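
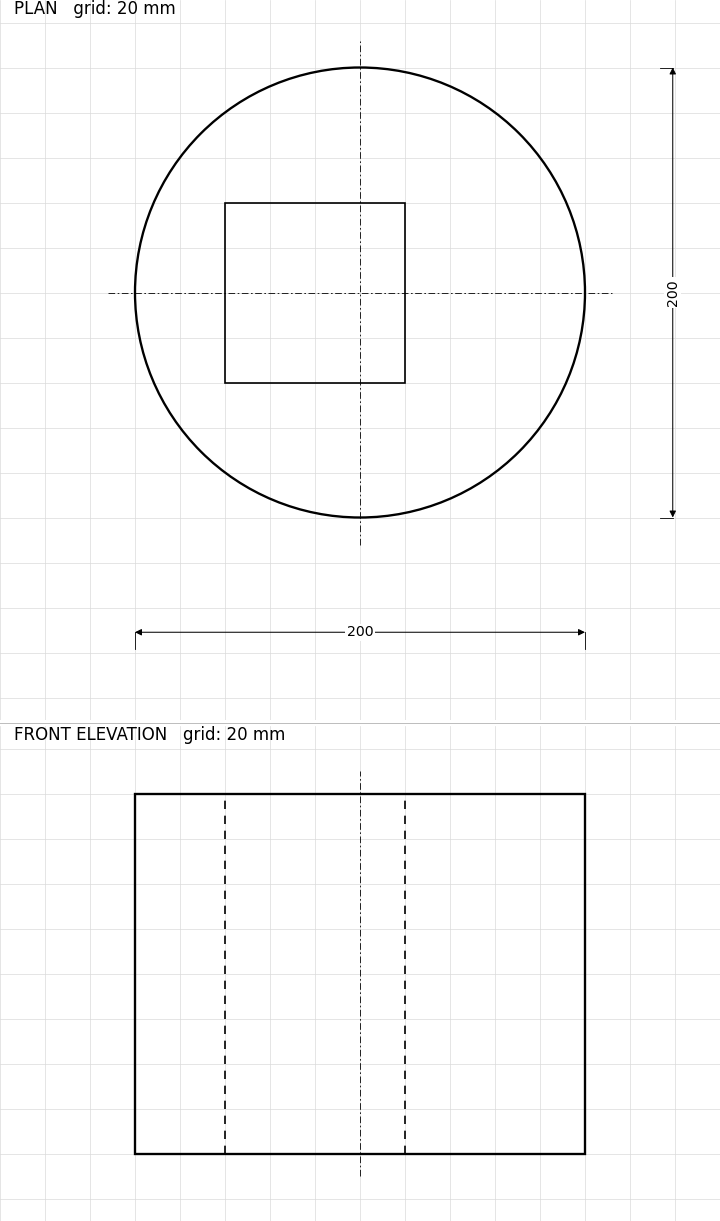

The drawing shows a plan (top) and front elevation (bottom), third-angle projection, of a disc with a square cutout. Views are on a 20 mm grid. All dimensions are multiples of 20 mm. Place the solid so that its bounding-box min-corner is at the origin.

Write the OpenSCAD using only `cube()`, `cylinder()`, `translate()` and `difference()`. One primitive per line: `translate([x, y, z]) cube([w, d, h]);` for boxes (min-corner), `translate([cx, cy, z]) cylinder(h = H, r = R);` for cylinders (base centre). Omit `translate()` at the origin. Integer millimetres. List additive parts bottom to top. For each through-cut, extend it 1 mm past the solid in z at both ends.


difference() {
  translate([100, 100, 0]) cylinder(h = 160, r = 100);
  translate([40, 60, -1]) cube([80, 80, 162]);
}


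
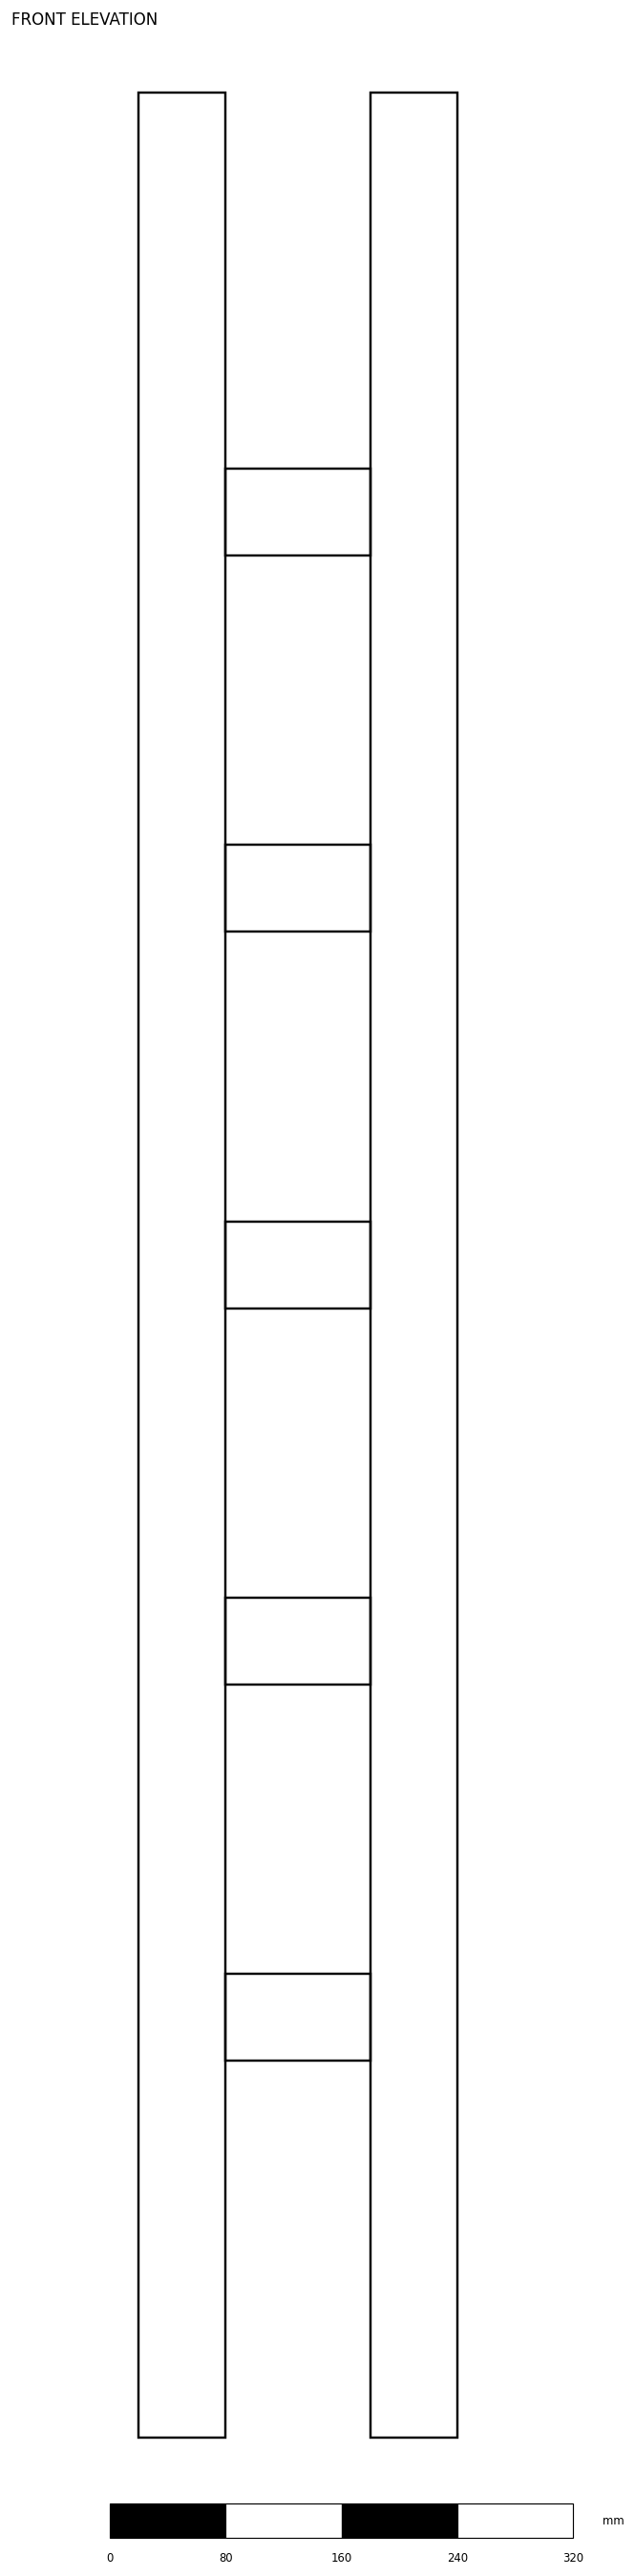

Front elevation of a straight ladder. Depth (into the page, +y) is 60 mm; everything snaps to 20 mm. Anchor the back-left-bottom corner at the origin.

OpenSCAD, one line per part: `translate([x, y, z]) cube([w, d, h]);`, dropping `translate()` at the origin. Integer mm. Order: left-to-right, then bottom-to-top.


cube([60, 60, 1620]);
translate([60, 0, 260]) cube([100, 60, 60]);
translate([60, 0, 520]) cube([100, 60, 60]);
translate([60, 0, 780]) cube([100, 60, 60]);
translate([60, 0, 1040]) cube([100, 60, 60]);
translate([60, 0, 1300]) cube([100, 60, 60]);
translate([160, 0, 0]) cube([60, 60, 1620]);


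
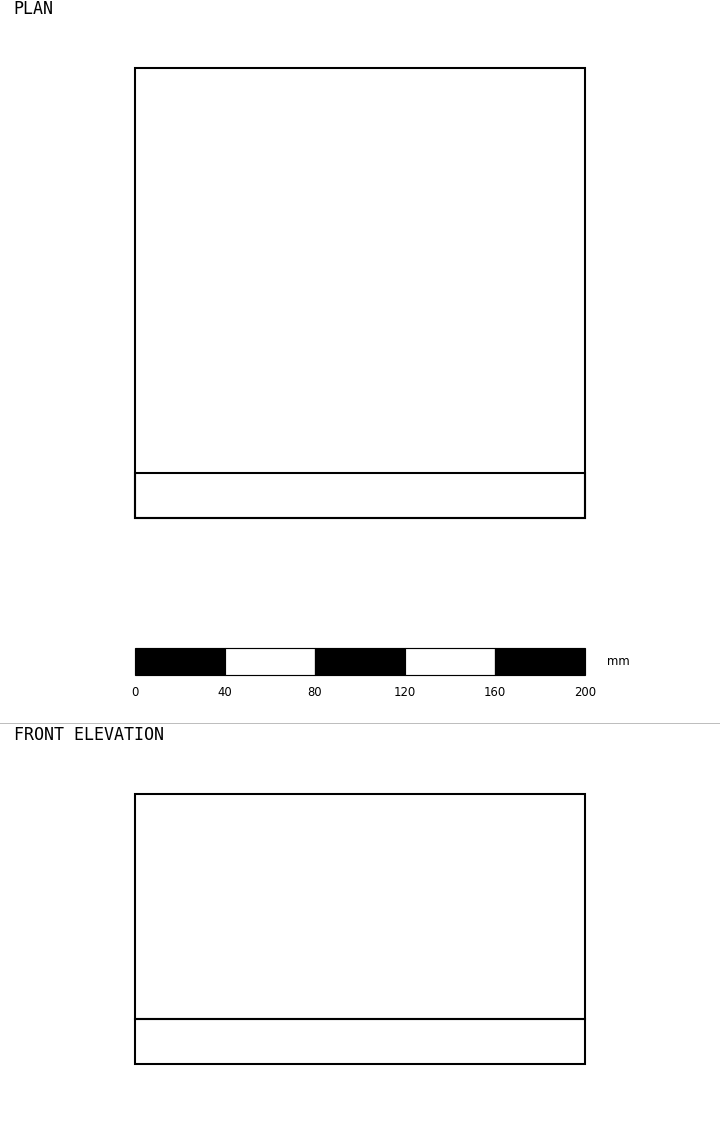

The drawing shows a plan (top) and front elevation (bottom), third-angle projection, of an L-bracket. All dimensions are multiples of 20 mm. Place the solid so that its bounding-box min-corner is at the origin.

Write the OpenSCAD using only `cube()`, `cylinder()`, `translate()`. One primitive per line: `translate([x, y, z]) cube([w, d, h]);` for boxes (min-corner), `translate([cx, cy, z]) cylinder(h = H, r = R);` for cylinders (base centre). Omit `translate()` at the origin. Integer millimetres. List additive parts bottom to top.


cube([200, 200, 20]);
translate([0, 0, 20]) cube([200, 20, 100]);


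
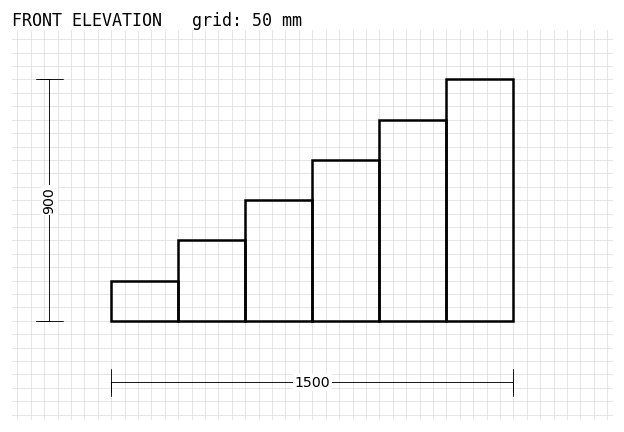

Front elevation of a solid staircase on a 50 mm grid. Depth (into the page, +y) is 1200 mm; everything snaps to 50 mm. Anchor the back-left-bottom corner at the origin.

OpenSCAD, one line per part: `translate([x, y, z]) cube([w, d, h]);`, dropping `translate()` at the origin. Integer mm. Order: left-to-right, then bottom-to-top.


cube([250, 1200, 150]);
translate([250, 0, 0]) cube([250, 1200, 300]);
translate([500, 0, 0]) cube([250, 1200, 450]);
translate([750, 0, 0]) cube([250, 1200, 600]);
translate([1000, 0, 0]) cube([250, 1200, 750]);
translate([1250, 0, 0]) cube([250, 1200, 900]);


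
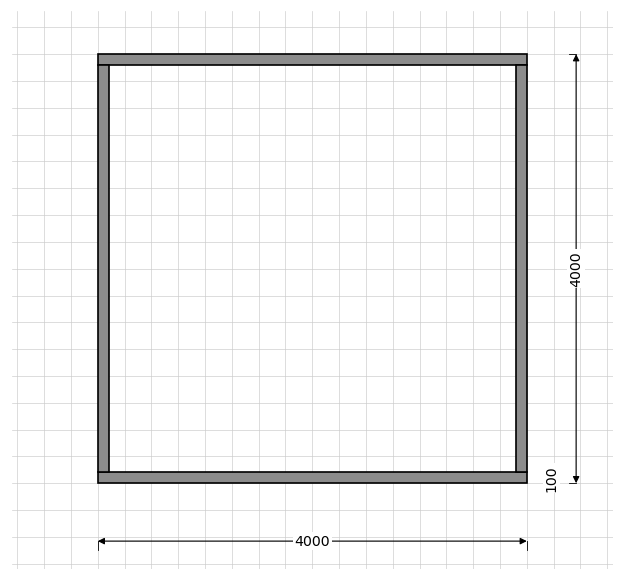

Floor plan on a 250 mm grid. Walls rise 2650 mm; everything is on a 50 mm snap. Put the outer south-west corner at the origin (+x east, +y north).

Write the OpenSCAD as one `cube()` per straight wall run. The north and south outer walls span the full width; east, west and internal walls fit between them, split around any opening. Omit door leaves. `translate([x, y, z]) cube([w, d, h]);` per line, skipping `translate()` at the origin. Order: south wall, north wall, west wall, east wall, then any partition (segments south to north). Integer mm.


cube([4000, 100, 2650]);
translate([0, 3900, 0]) cube([4000, 100, 2650]);
translate([0, 100, 0]) cube([100, 3800, 2650]);
translate([3900, 100, 0]) cube([100, 3800, 2650]);


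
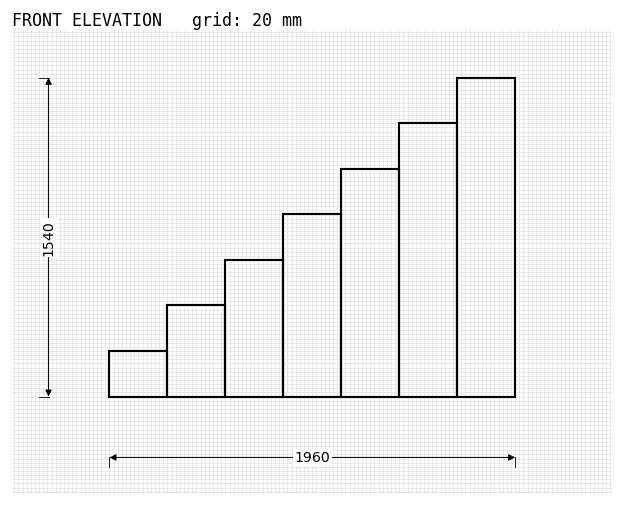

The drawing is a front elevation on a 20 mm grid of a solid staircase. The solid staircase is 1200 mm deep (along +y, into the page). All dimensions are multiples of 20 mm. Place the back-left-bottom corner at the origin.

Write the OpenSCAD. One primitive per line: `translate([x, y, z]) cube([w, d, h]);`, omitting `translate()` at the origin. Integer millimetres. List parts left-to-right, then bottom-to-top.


cube([280, 1200, 220]);
translate([280, 0, 0]) cube([280, 1200, 440]);
translate([560, 0, 0]) cube([280, 1200, 660]);
translate([840, 0, 0]) cube([280, 1200, 880]);
translate([1120, 0, 0]) cube([280, 1200, 1100]);
translate([1400, 0, 0]) cube([280, 1200, 1320]);
translate([1680, 0, 0]) cube([280, 1200, 1540]);


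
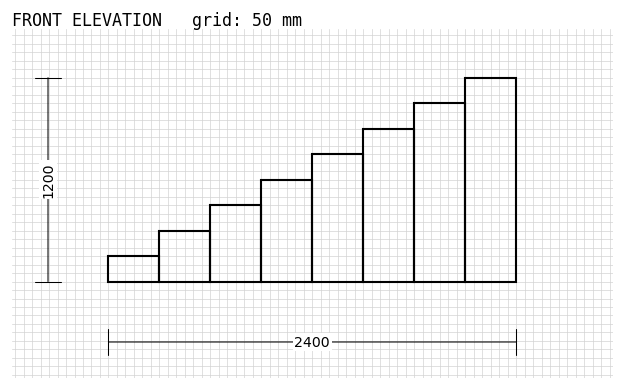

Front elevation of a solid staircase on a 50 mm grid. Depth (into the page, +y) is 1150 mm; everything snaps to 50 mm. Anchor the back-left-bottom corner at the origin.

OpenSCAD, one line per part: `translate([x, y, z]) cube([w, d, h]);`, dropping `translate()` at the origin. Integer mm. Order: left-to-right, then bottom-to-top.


cube([300, 1150, 150]);
translate([300, 0, 0]) cube([300, 1150, 300]);
translate([600, 0, 0]) cube([300, 1150, 450]);
translate([900, 0, 0]) cube([300, 1150, 600]);
translate([1200, 0, 0]) cube([300, 1150, 750]);
translate([1500, 0, 0]) cube([300, 1150, 900]);
translate([1800, 0, 0]) cube([300, 1150, 1050]);
translate([2100, 0, 0]) cube([300, 1150, 1200]);


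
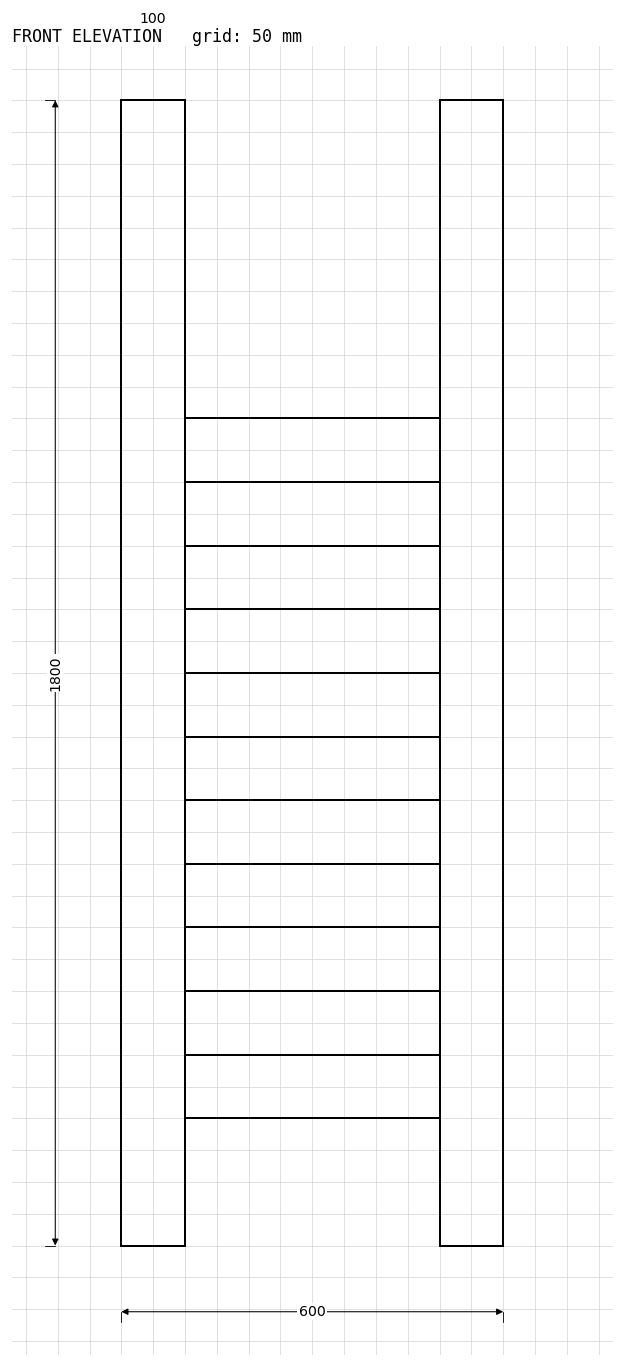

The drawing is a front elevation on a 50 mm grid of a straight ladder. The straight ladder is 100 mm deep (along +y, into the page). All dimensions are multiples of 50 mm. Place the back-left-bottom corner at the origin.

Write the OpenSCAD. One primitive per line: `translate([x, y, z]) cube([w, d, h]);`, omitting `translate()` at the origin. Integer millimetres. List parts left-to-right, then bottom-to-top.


cube([100, 100, 1800]);
translate([100, 0, 200]) cube([400, 100, 100]);
translate([100, 0, 400]) cube([400, 100, 100]);
translate([100, 0, 600]) cube([400, 100, 100]);
translate([100, 0, 800]) cube([400, 100, 100]);
translate([100, 0, 1000]) cube([400, 100, 100]);
translate([100, 0, 1200]) cube([400, 100, 100]);
translate([500, 0, 0]) cube([100, 100, 1800]);


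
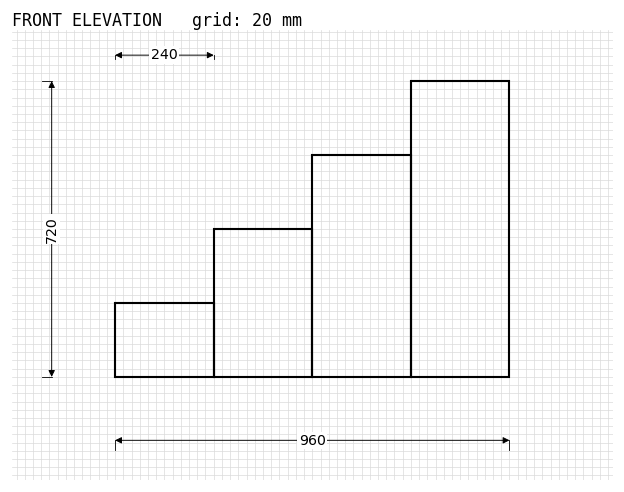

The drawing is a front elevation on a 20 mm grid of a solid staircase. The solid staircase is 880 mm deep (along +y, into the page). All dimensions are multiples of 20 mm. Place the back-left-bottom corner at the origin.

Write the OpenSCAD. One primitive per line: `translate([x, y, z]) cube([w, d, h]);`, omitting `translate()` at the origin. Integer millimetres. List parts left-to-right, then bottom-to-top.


cube([240, 880, 180]);
translate([240, 0, 0]) cube([240, 880, 360]);
translate([480, 0, 0]) cube([240, 880, 540]);
translate([720, 0, 0]) cube([240, 880, 720]);


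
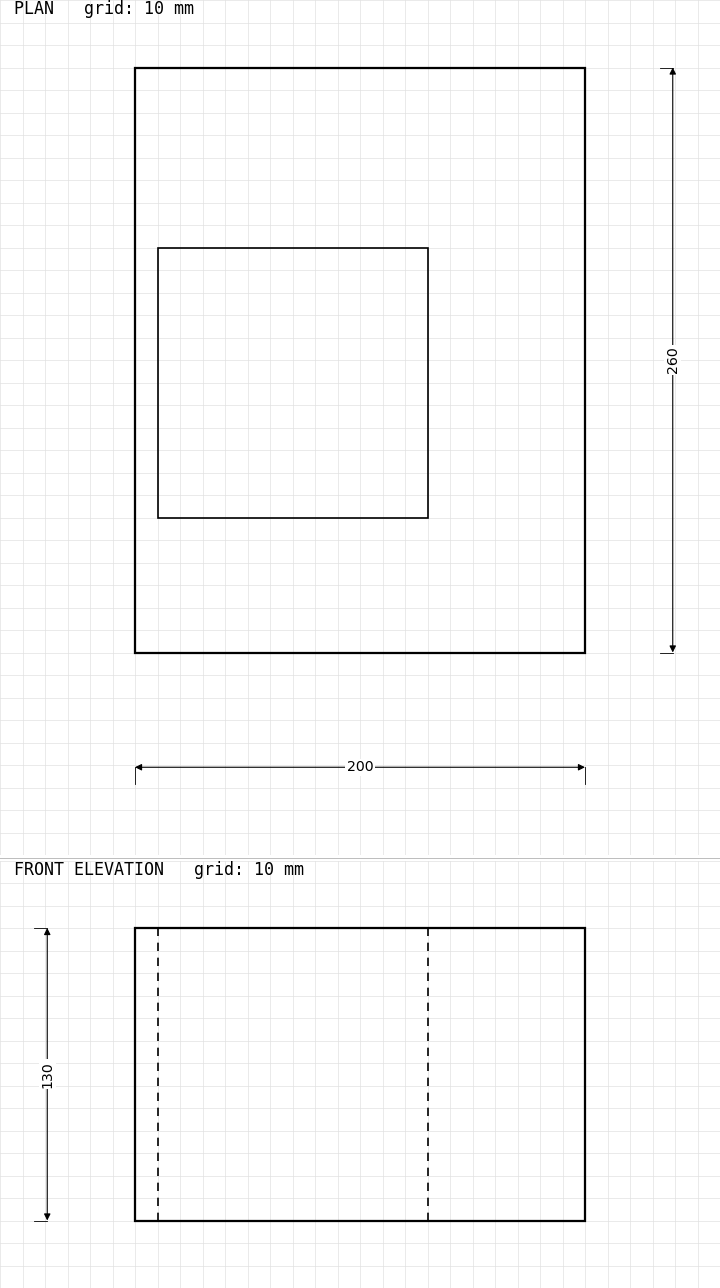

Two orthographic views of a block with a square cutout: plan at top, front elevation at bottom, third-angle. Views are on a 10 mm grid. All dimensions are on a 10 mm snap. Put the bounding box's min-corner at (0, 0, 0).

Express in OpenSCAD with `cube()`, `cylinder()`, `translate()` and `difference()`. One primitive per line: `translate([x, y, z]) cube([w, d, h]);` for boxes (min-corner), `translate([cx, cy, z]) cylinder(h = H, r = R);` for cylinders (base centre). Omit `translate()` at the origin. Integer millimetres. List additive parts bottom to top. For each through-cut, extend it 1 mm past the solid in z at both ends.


difference() {
  cube([200, 260, 130]);
  translate([10, 60, -1]) cube([120, 120, 132]);
}


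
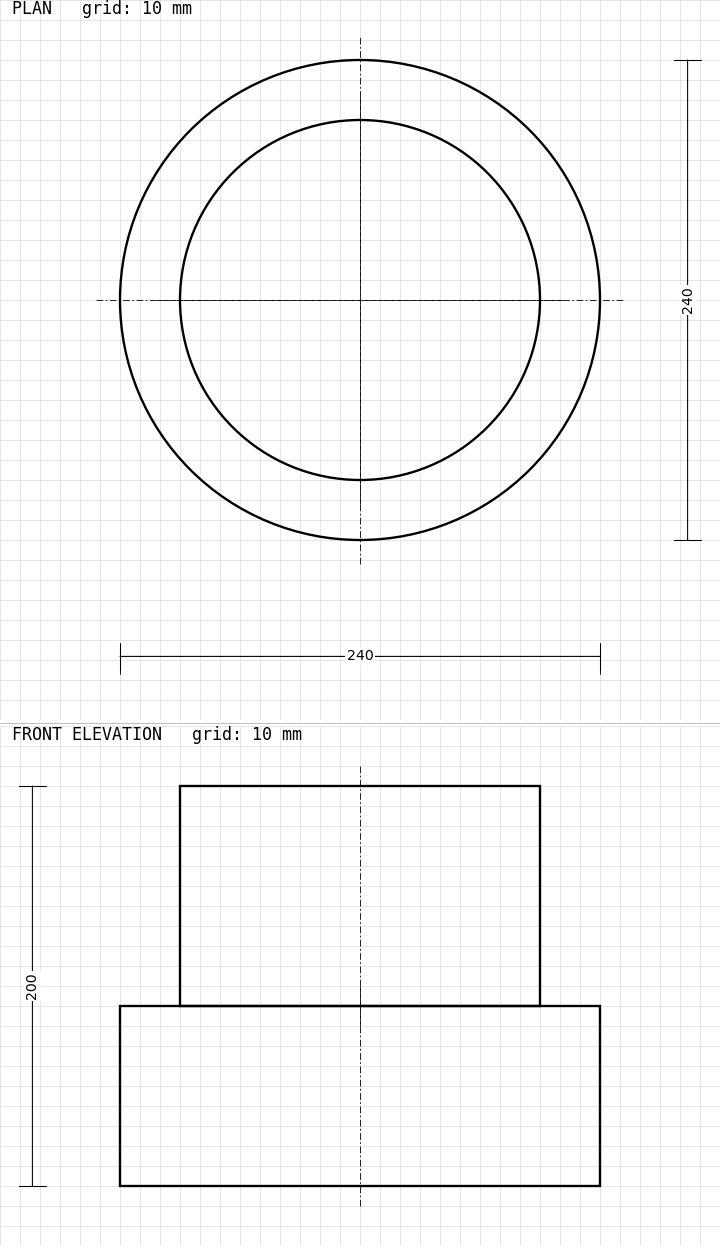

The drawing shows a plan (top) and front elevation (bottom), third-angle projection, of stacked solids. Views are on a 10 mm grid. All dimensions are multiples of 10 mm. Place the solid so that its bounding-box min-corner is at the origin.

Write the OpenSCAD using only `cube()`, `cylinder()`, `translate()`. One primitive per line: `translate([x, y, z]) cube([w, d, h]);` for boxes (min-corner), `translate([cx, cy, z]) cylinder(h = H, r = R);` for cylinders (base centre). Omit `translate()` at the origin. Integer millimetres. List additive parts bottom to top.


translate([120, 120, 0]) cylinder(h = 90, r = 120);
translate([120, 120, 90]) cylinder(h = 110, r = 90);


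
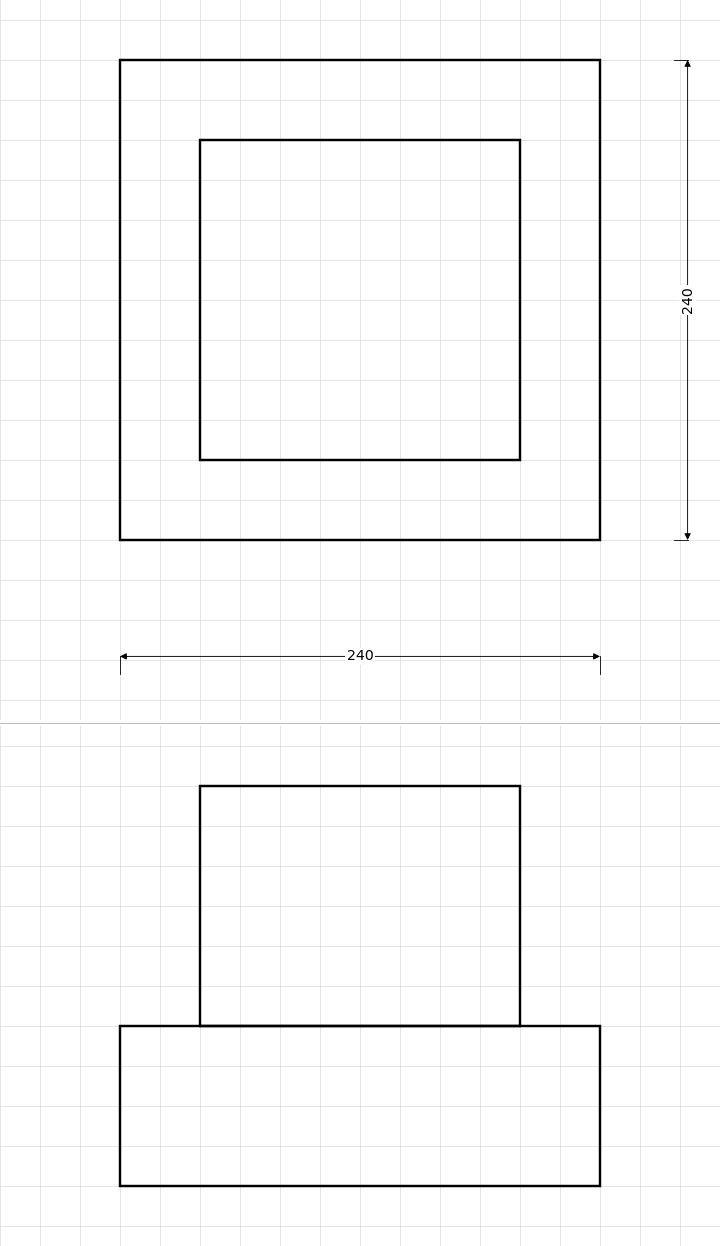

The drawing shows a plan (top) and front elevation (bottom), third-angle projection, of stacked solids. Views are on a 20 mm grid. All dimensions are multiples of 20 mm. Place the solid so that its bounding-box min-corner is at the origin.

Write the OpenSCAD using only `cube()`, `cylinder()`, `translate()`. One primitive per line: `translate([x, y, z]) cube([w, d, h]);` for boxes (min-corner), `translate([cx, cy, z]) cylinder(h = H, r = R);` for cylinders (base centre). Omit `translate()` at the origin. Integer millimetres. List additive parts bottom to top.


cube([240, 240, 80]);
translate([40, 40, 80]) cube([160, 160, 120]);


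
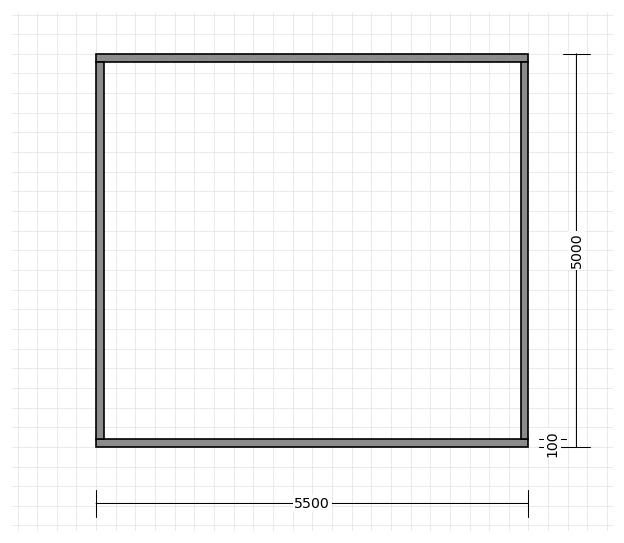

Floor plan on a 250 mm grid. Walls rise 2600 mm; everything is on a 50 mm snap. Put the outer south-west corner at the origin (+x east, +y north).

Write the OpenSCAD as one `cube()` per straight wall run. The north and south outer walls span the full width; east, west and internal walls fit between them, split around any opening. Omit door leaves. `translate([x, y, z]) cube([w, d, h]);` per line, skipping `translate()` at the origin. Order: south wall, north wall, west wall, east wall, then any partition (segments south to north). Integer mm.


cube([5500, 100, 2600]);
translate([0, 4900, 0]) cube([5500, 100, 2600]);
translate([0, 100, 0]) cube([100, 4800, 2600]);
translate([5400, 100, 0]) cube([100, 4800, 2600]);


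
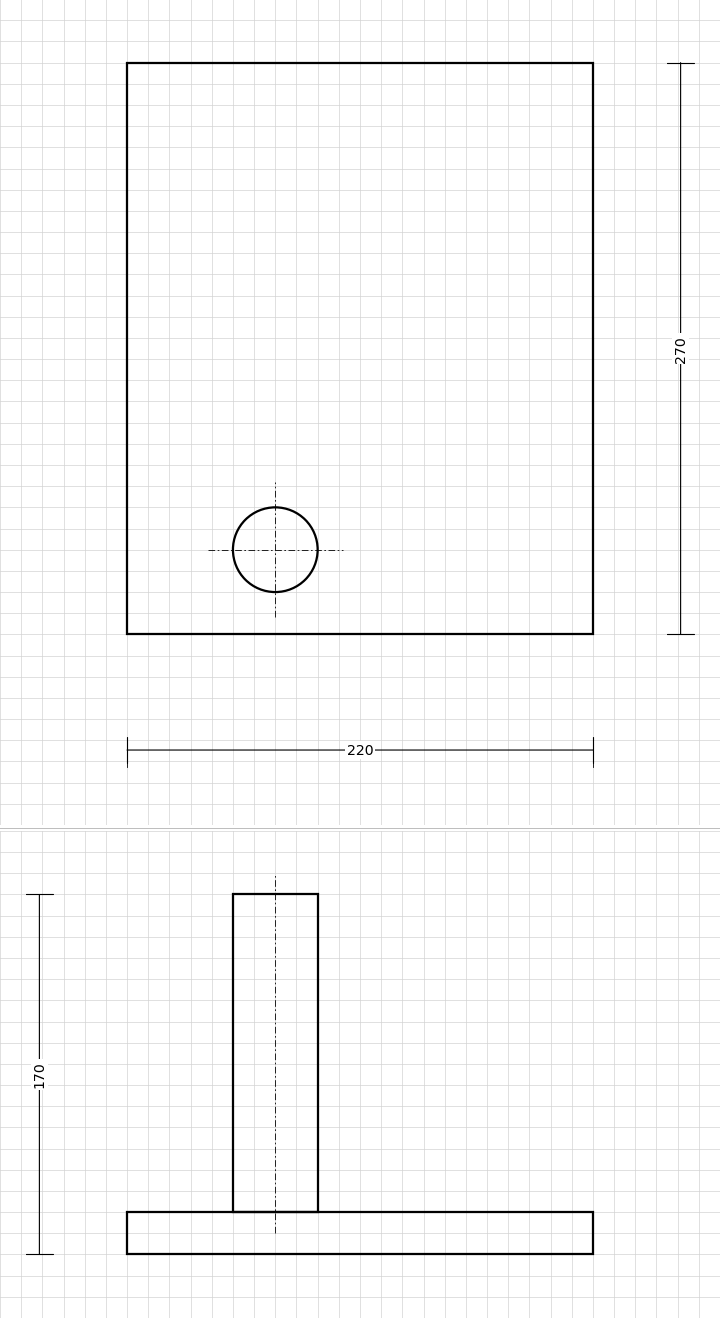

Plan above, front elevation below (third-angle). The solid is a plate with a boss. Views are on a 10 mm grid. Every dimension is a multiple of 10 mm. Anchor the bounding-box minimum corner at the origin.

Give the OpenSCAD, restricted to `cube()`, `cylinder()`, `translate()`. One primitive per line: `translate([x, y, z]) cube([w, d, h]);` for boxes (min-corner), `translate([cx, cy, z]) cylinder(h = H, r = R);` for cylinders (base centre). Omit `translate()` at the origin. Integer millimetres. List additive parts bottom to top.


cube([220, 270, 20]);
translate([70, 40, 20]) cylinder(h = 150, r = 20);


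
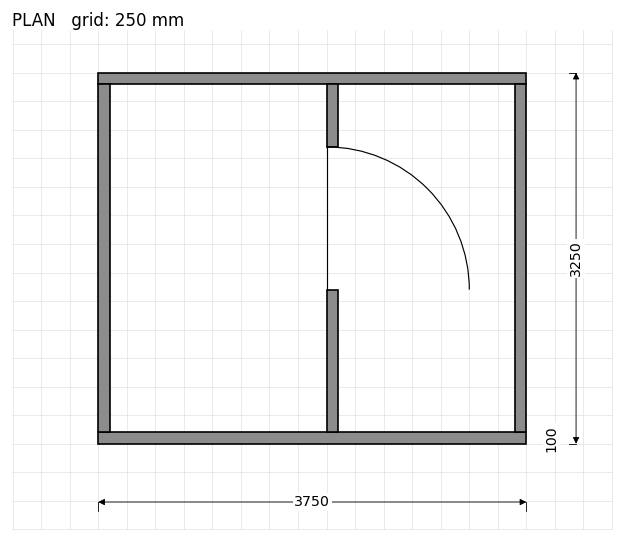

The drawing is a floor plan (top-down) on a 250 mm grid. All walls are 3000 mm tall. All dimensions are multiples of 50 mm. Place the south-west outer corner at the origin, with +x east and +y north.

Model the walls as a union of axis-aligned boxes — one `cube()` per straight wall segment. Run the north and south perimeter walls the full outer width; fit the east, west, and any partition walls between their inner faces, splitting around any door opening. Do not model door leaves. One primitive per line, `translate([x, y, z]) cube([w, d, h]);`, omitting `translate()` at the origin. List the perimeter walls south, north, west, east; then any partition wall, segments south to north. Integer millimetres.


cube([3750, 100, 3000]);
translate([0, 3150, 0]) cube([3750, 100, 3000]);
translate([0, 100, 0]) cube([100, 3050, 3000]);
translate([3650, 100, 0]) cube([100, 3050, 3000]);
translate([2000, 100, 0]) cube([100, 1250, 3000]);
translate([2000, 2600, 0]) cube([100, 550, 3000]);


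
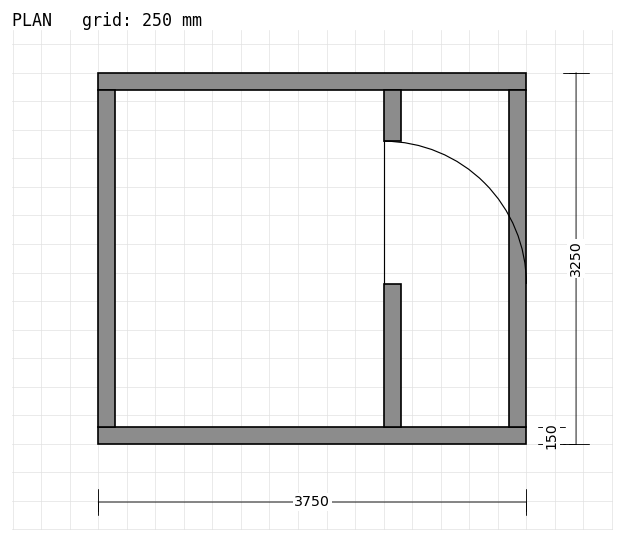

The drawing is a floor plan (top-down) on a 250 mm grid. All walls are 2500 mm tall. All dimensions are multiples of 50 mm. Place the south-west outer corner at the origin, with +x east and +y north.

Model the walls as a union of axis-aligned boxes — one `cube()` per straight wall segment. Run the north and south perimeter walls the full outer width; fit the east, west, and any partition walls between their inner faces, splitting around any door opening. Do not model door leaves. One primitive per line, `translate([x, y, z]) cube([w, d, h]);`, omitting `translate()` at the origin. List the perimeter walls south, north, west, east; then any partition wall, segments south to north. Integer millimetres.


cube([3750, 150, 2500]);
translate([0, 3100, 0]) cube([3750, 150, 2500]);
translate([0, 150, 0]) cube([150, 2950, 2500]);
translate([3600, 150, 0]) cube([150, 2950, 2500]);
translate([2500, 150, 0]) cube([150, 1250, 2500]);
translate([2500, 2650, 0]) cube([150, 450, 2500]);


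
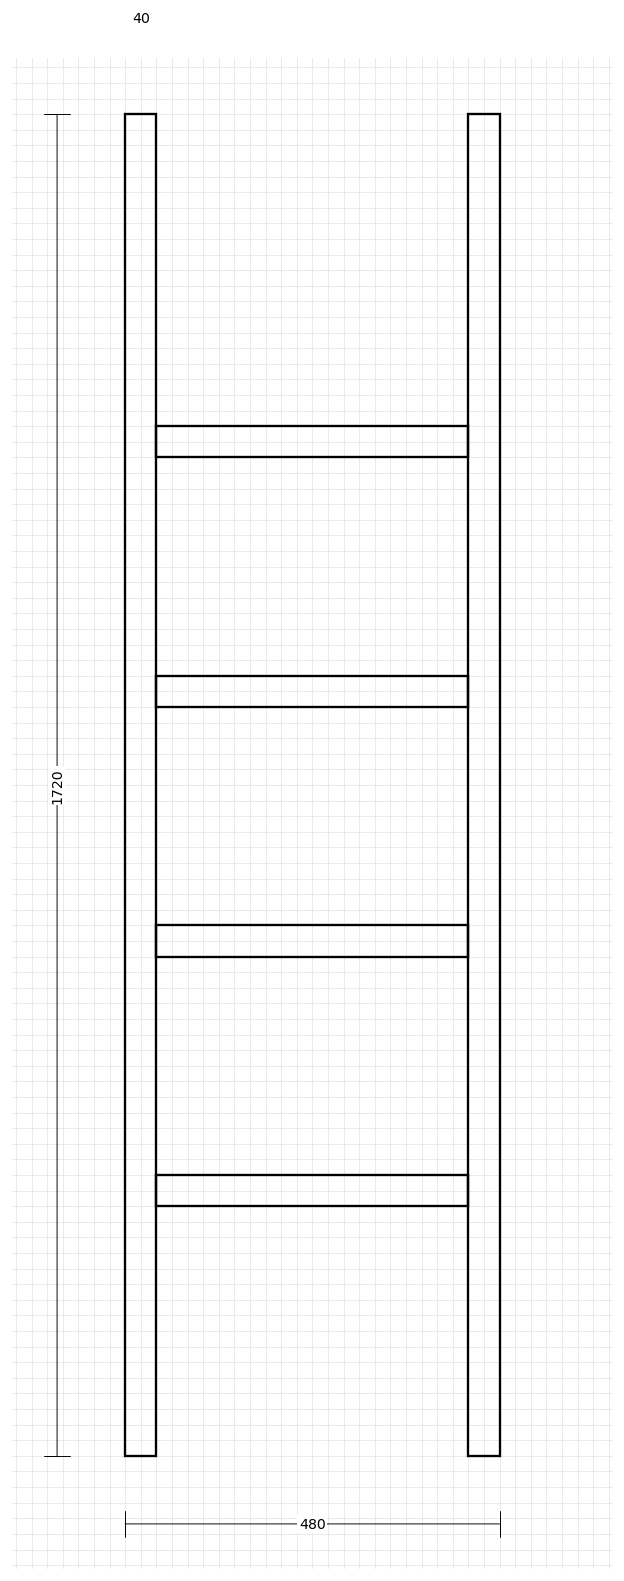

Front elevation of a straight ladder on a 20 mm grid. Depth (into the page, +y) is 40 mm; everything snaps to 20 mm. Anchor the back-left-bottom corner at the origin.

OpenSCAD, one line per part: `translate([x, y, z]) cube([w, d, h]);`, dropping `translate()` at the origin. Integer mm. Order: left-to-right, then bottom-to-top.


cube([40, 40, 1720]);
translate([40, 0, 320]) cube([400, 40, 40]);
translate([40, 0, 640]) cube([400, 40, 40]);
translate([40, 0, 960]) cube([400, 40, 40]);
translate([40, 0, 1280]) cube([400, 40, 40]);
translate([440, 0, 0]) cube([40, 40, 1720]);


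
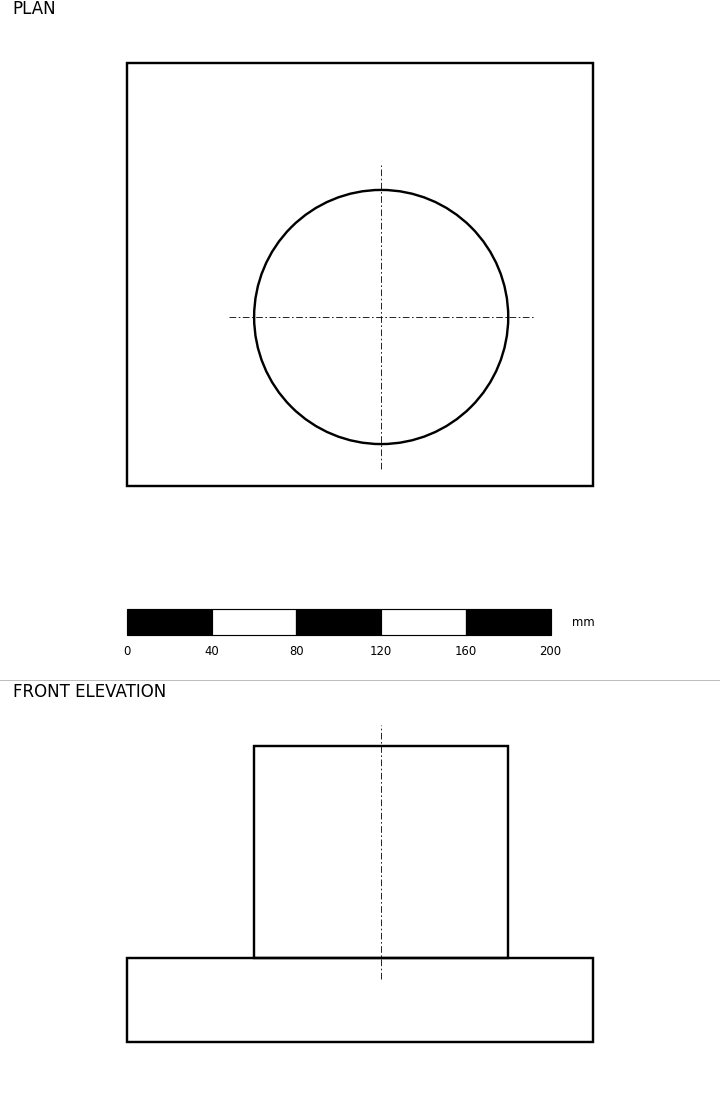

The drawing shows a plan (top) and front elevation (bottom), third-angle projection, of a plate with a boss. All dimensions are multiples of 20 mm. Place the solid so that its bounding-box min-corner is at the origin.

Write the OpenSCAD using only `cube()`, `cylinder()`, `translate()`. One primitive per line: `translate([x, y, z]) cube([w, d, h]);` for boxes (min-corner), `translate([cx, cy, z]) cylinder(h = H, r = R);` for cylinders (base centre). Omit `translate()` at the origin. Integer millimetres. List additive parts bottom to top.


cube([220, 200, 40]);
translate([120, 80, 40]) cylinder(h = 100, r = 60);


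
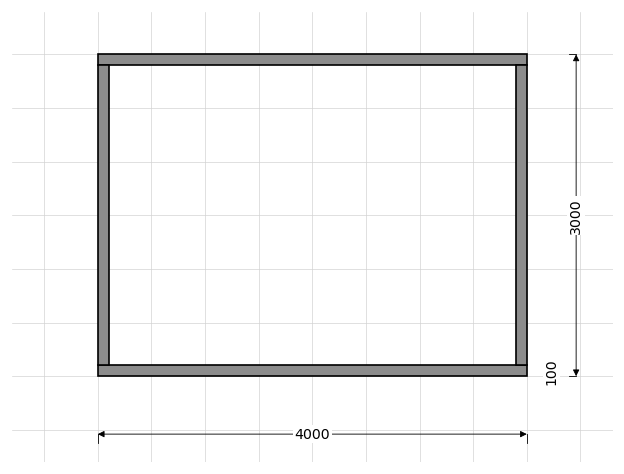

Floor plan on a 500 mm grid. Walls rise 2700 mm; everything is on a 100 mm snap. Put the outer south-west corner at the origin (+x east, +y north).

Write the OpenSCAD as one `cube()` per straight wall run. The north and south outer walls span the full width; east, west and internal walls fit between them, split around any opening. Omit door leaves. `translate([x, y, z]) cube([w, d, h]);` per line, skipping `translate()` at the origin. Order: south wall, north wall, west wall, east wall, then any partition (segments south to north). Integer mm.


cube([4000, 100, 2700]);
translate([0, 2900, 0]) cube([4000, 100, 2700]);
translate([0, 100, 0]) cube([100, 2800, 2700]);
translate([3900, 100, 0]) cube([100, 2800, 2700]);


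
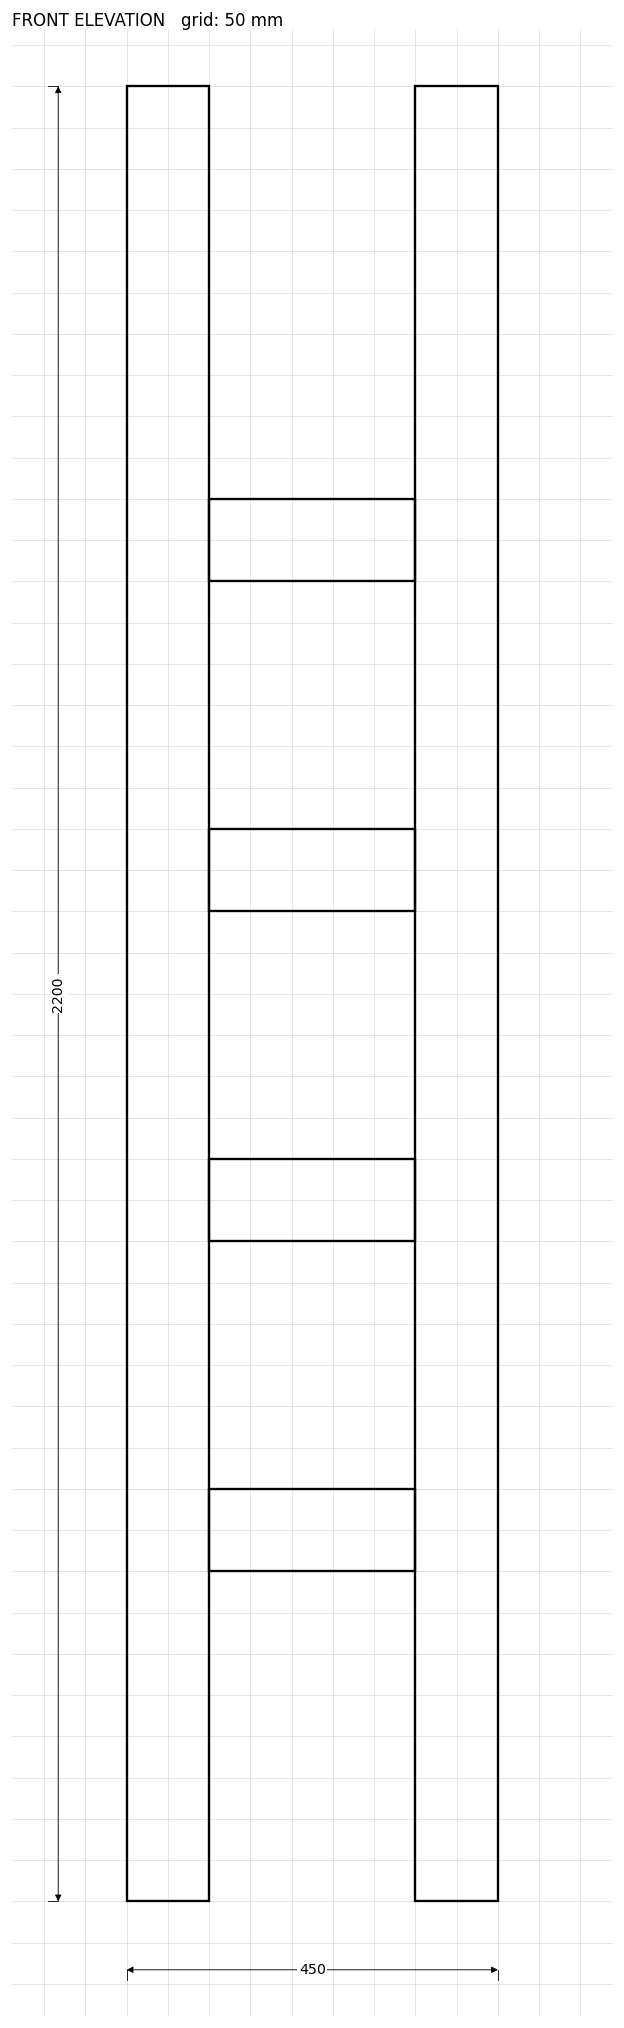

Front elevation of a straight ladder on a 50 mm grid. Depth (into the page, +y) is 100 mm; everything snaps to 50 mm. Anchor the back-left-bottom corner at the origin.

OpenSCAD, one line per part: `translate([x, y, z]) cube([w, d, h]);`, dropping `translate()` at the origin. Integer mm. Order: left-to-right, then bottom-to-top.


cube([100, 100, 2200]);
translate([100, 0, 400]) cube([250, 100, 100]);
translate([100, 0, 800]) cube([250, 100, 100]);
translate([100, 0, 1200]) cube([250, 100, 100]);
translate([100, 0, 1600]) cube([250, 100, 100]);
translate([350, 0, 0]) cube([100, 100, 2200]);


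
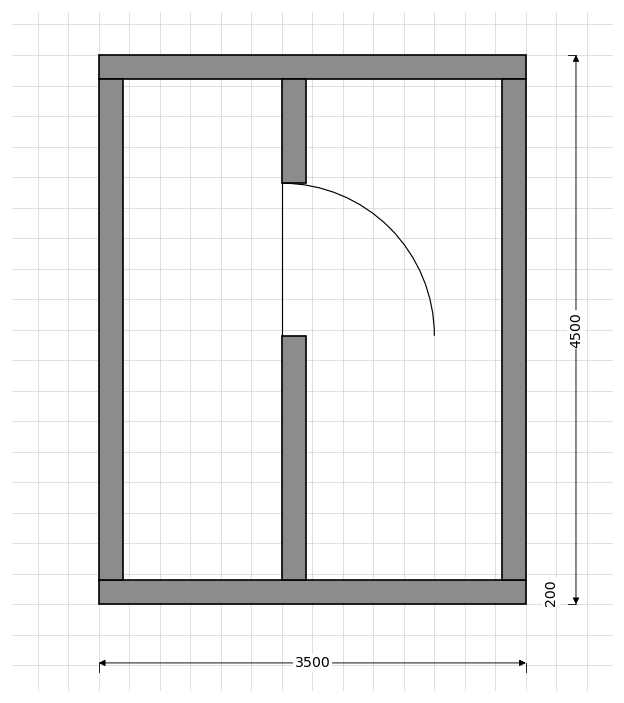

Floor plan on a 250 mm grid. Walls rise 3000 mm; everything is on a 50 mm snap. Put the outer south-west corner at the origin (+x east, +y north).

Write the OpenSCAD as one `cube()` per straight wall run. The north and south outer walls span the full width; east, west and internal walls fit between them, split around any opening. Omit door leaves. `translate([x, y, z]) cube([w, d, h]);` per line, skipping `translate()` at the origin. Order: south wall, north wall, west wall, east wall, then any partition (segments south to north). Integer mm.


cube([3500, 200, 3000]);
translate([0, 4300, 0]) cube([3500, 200, 3000]);
translate([0, 200, 0]) cube([200, 4100, 3000]);
translate([3300, 200, 0]) cube([200, 4100, 3000]);
translate([1500, 200, 0]) cube([200, 2000, 3000]);
translate([1500, 3450, 0]) cube([200, 850, 3000]);


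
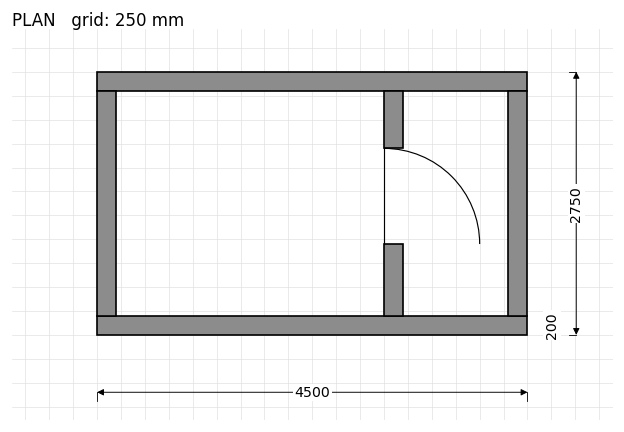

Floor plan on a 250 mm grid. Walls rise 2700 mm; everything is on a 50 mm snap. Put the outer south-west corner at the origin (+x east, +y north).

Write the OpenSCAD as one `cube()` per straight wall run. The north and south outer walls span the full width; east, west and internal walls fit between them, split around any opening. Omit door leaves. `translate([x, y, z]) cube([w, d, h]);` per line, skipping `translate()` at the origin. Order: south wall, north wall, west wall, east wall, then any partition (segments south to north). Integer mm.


cube([4500, 200, 2700]);
translate([0, 2550, 0]) cube([4500, 200, 2700]);
translate([0, 200, 0]) cube([200, 2350, 2700]);
translate([4300, 200, 0]) cube([200, 2350, 2700]);
translate([3000, 200, 0]) cube([200, 750, 2700]);
translate([3000, 1950, 0]) cube([200, 600, 2700]);


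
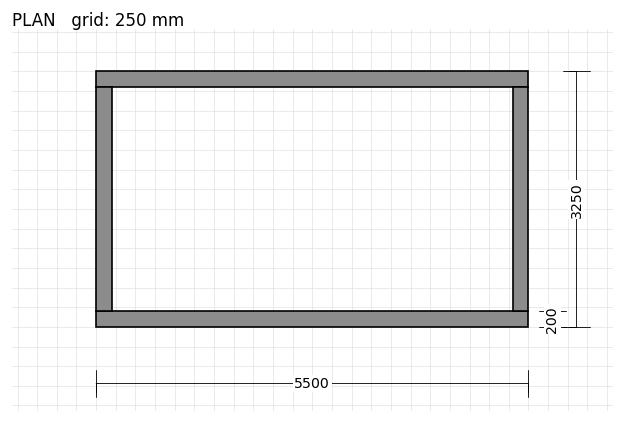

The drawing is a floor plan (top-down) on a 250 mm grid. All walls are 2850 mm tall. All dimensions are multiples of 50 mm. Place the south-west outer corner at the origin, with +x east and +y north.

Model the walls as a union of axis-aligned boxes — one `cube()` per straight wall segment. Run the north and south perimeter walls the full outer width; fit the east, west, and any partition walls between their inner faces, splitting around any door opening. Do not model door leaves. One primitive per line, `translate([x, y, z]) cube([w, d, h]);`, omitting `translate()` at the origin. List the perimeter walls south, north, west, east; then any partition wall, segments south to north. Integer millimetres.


cube([5500, 200, 2850]);
translate([0, 3050, 0]) cube([5500, 200, 2850]);
translate([0, 200, 0]) cube([200, 2850, 2850]);
translate([5300, 200, 0]) cube([200, 2850, 2850]);


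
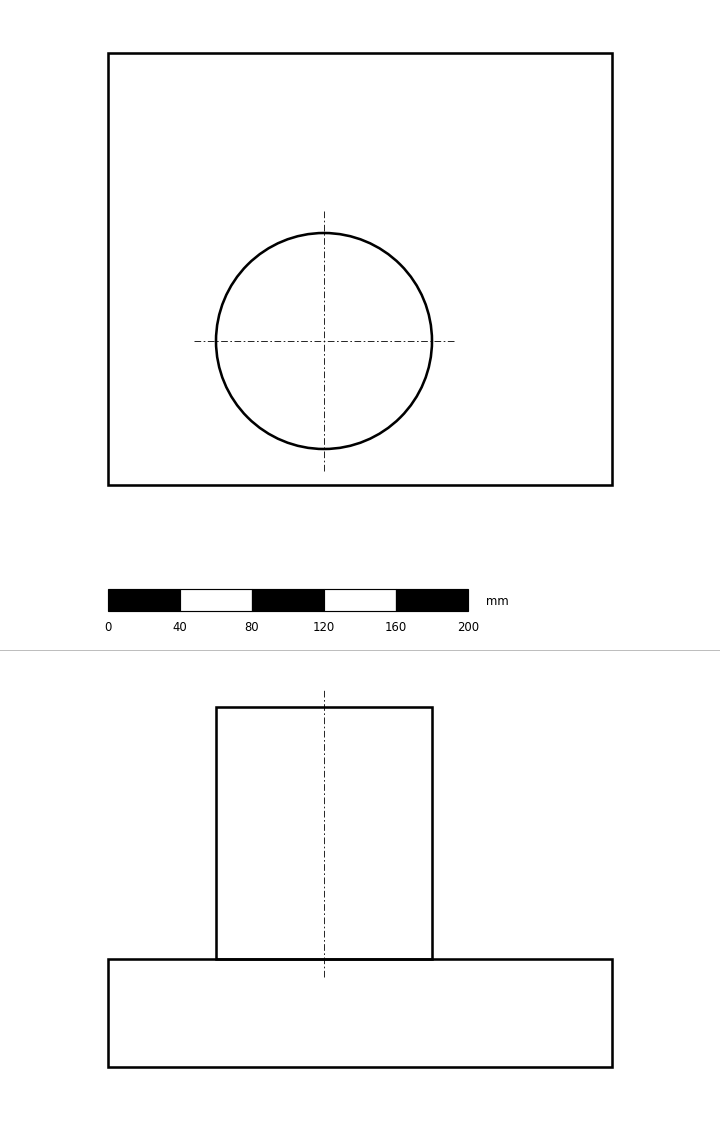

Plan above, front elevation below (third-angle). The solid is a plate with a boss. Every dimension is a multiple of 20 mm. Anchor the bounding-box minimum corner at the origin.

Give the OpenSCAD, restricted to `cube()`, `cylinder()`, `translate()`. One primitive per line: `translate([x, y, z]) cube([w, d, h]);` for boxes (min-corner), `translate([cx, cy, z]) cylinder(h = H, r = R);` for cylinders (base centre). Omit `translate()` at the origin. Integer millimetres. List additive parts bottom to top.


cube([280, 240, 60]);
translate([120, 80, 60]) cylinder(h = 140, r = 60);


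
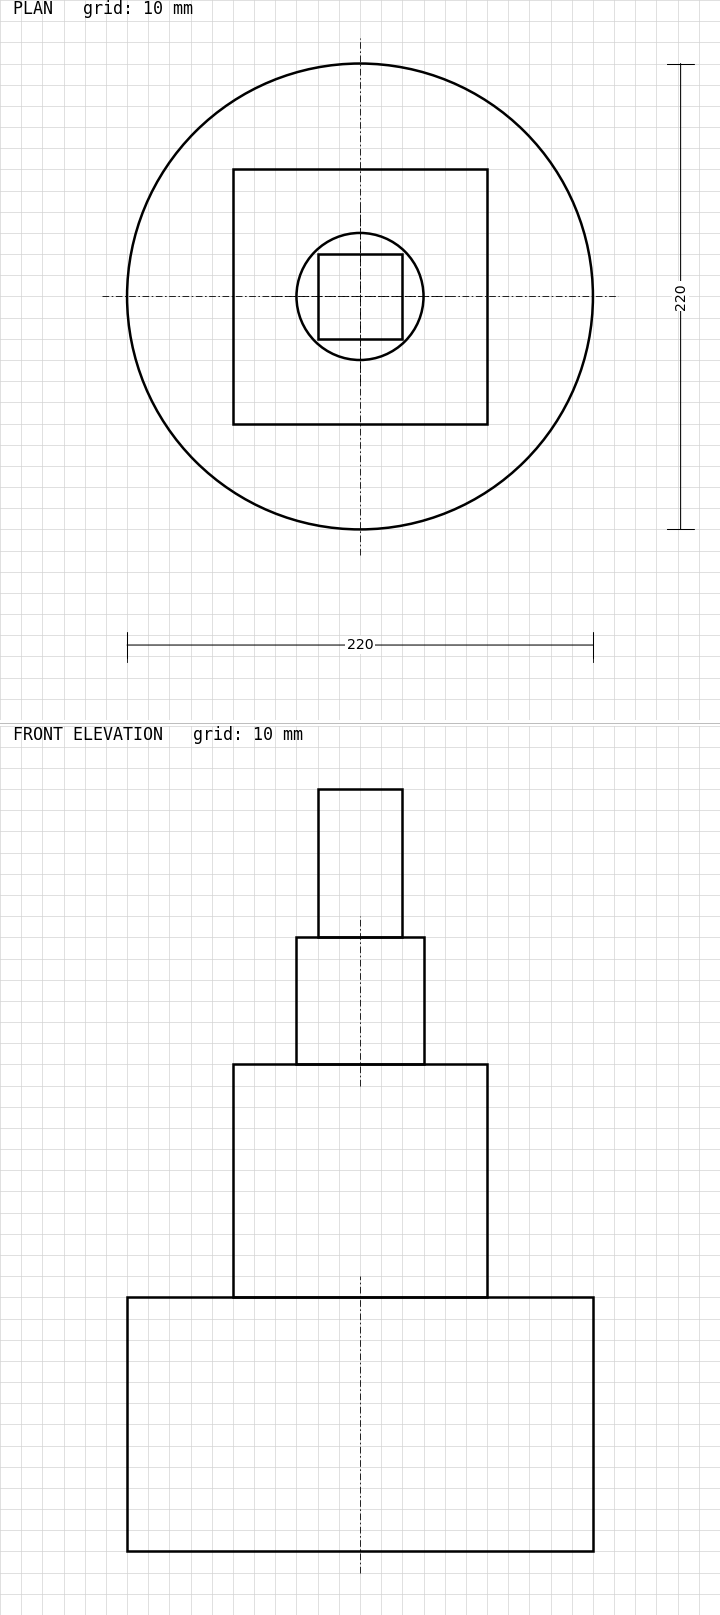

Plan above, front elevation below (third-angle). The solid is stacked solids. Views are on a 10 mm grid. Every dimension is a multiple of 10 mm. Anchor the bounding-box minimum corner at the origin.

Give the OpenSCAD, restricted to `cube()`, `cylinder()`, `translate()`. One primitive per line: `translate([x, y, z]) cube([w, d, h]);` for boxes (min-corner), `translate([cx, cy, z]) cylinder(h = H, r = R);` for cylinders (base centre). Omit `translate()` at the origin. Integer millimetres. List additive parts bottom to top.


translate([110, 110, 0]) cylinder(h = 120, r = 110);
translate([50, 50, 120]) cube([120, 120, 110]);
translate([110, 110, 230]) cylinder(h = 60, r = 30);
translate([90, 90, 290]) cube([40, 40, 70]);


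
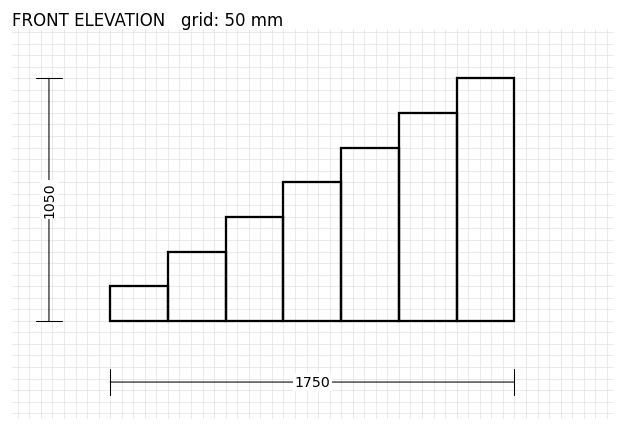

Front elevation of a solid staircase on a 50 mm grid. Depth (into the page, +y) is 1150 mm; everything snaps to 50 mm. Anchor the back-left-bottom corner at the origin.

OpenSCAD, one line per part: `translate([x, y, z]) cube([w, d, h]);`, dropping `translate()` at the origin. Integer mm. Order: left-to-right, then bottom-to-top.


cube([250, 1150, 150]);
translate([250, 0, 0]) cube([250, 1150, 300]);
translate([500, 0, 0]) cube([250, 1150, 450]);
translate([750, 0, 0]) cube([250, 1150, 600]);
translate([1000, 0, 0]) cube([250, 1150, 750]);
translate([1250, 0, 0]) cube([250, 1150, 900]);
translate([1500, 0, 0]) cube([250, 1150, 1050]);


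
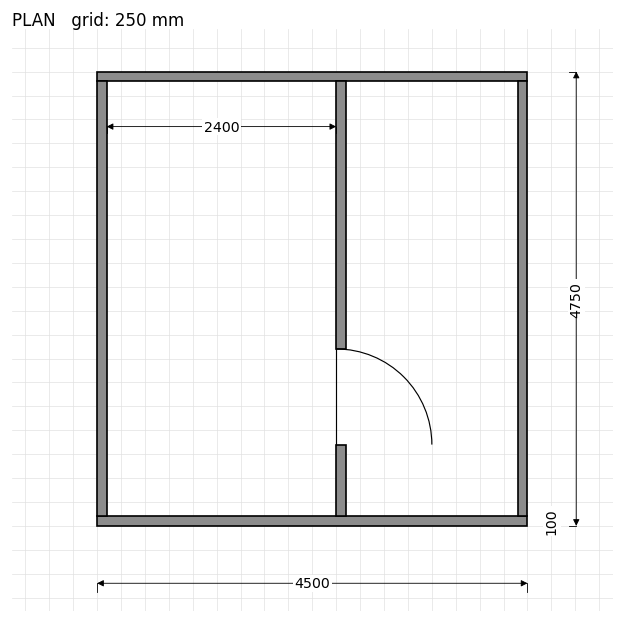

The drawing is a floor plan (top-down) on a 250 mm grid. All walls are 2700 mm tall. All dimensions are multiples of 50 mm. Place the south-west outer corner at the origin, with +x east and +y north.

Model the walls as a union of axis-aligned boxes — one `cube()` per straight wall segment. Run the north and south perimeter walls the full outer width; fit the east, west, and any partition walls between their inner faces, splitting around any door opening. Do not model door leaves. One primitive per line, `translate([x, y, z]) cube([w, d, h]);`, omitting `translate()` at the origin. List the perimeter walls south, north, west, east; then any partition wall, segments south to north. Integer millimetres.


cube([4500, 100, 2700]);
translate([0, 4650, 0]) cube([4500, 100, 2700]);
translate([0, 100, 0]) cube([100, 4550, 2700]);
translate([4400, 100, 0]) cube([100, 4550, 2700]);
translate([2500, 100, 0]) cube([100, 750, 2700]);
translate([2500, 1850, 0]) cube([100, 2800, 2700]);


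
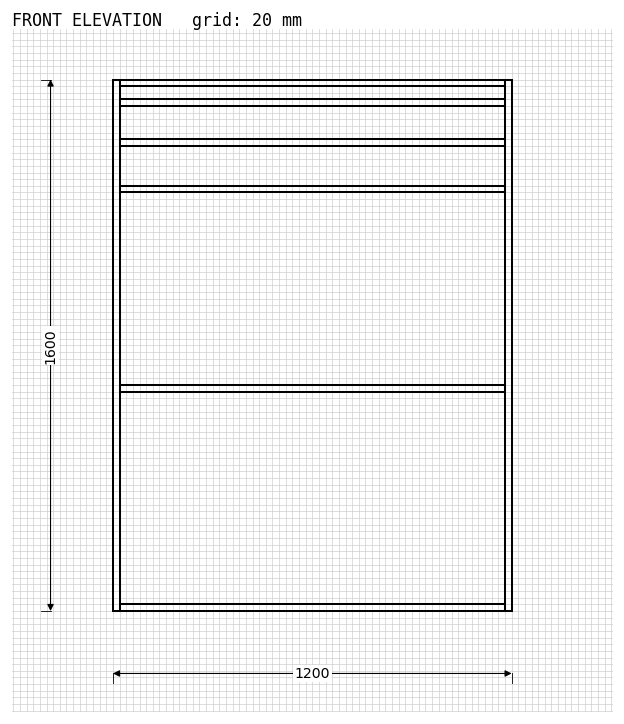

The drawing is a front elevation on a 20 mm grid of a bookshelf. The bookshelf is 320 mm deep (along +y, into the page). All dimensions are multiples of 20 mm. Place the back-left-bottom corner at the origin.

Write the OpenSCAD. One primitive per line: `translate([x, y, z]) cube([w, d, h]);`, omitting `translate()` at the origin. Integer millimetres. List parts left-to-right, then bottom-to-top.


cube([20, 320, 1600]);
translate([20, 0, 0]) cube([1160, 320, 20]);
translate([20, 0, 660]) cube([1160, 320, 20]);
translate([20, 0, 1260]) cube([1160, 320, 20]);
translate([20, 0, 1400]) cube([1160, 320, 20]);
translate([20, 0, 1520]) cube([1160, 320, 20]);
translate([20, 0, 1580]) cube([1160, 320, 20]);
translate([1180, 0, 0]) cube([20, 320, 1600]);


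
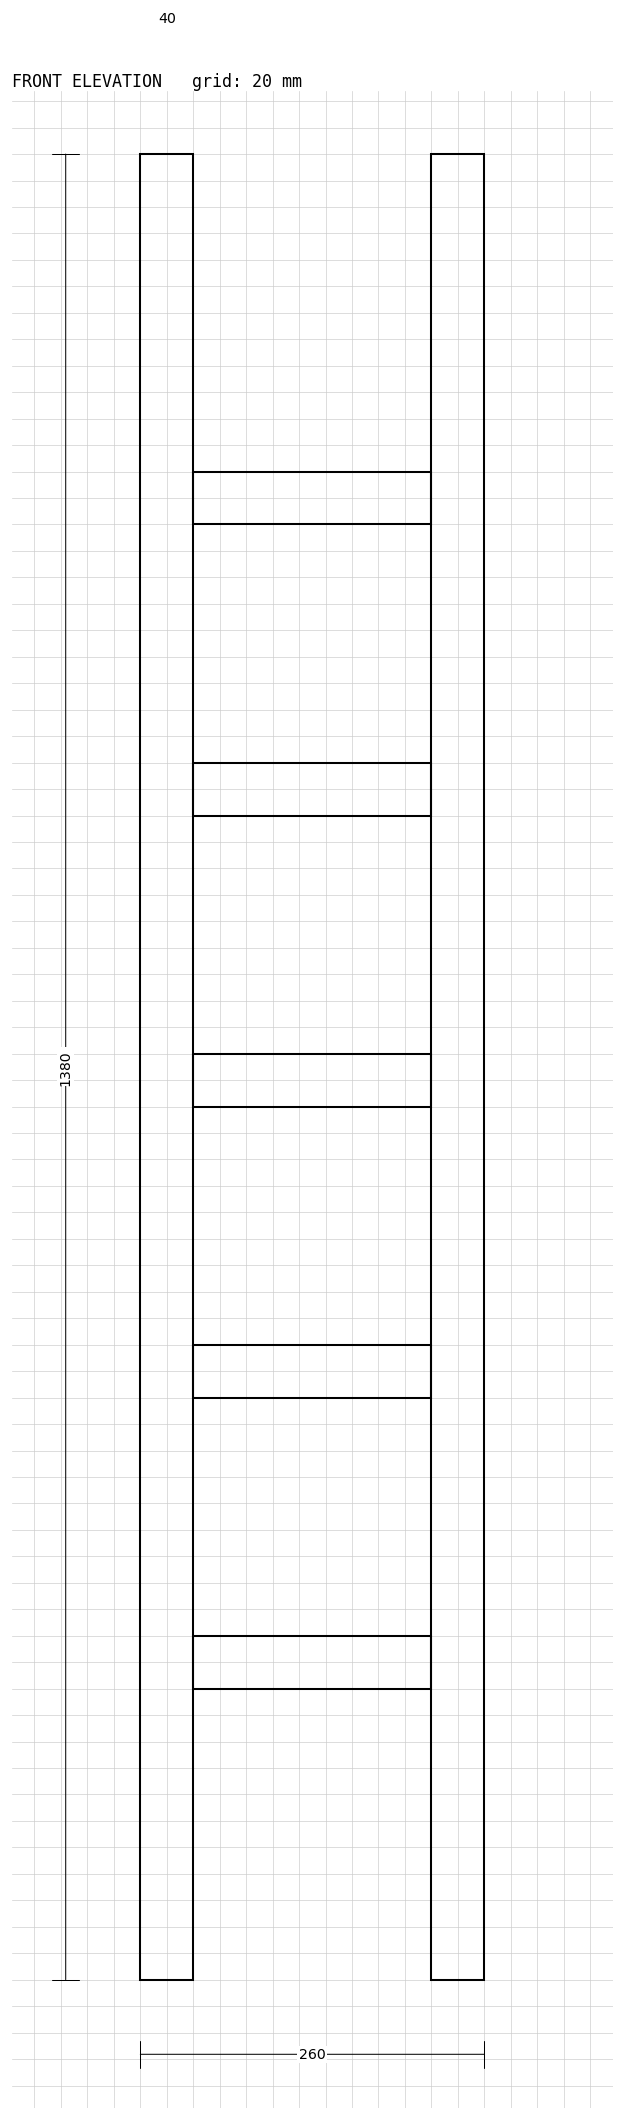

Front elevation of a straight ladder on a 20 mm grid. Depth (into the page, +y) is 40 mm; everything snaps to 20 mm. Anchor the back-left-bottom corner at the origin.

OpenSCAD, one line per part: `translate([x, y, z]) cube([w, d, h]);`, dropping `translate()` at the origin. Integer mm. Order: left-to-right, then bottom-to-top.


cube([40, 40, 1380]);
translate([40, 0, 220]) cube([180, 40, 40]);
translate([40, 0, 440]) cube([180, 40, 40]);
translate([40, 0, 660]) cube([180, 40, 40]);
translate([40, 0, 880]) cube([180, 40, 40]);
translate([40, 0, 1100]) cube([180, 40, 40]);
translate([220, 0, 0]) cube([40, 40, 1380]);


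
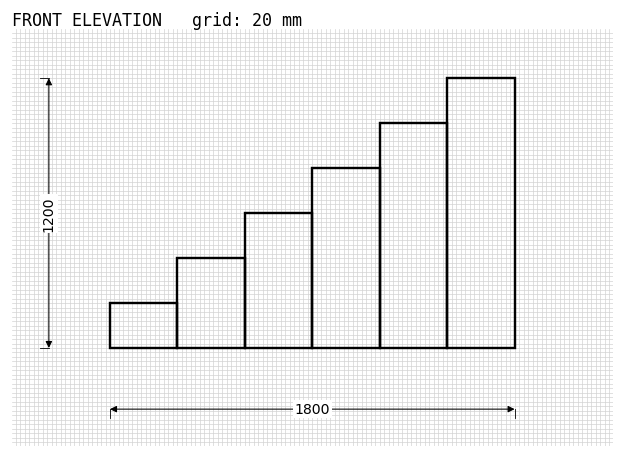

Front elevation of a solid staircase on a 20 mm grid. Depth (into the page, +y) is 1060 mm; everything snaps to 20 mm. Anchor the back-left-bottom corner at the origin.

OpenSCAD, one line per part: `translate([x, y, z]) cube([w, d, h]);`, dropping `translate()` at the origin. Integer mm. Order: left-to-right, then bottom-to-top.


cube([300, 1060, 200]);
translate([300, 0, 0]) cube([300, 1060, 400]);
translate([600, 0, 0]) cube([300, 1060, 600]);
translate([900, 0, 0]) cube([300, 1060, 800]);
translate([1200, 0, 0]) cube([300, 1060, 1000]);
translate([1500, 0, 0]) cube([300, 1060, 1200]);


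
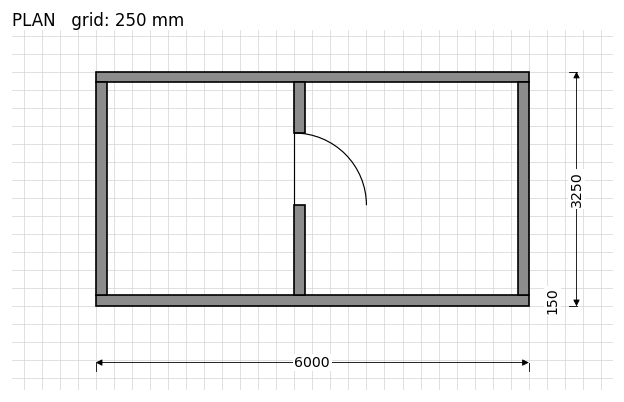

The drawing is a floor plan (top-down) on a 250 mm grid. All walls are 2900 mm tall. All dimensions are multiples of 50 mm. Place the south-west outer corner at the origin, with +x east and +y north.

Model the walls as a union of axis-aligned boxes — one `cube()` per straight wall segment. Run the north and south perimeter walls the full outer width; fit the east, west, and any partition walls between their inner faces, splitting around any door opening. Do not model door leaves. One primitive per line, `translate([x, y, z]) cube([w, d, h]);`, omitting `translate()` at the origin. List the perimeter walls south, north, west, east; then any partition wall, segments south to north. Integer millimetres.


cube([6000, 150, 2900]);
translate([0, 3100, 0]) cube([6000, 150, 2900]);
translate([0, 150, 0]) cube([150, 2950, 2900]);
translate([5850, 150, 0]) cube([150, 2950, 2900]);
translate([2750, 150, 0]) cube([150, 1250, 2900]);
translate([2750, 2400, 0]) cube([150, 700, 2900]);


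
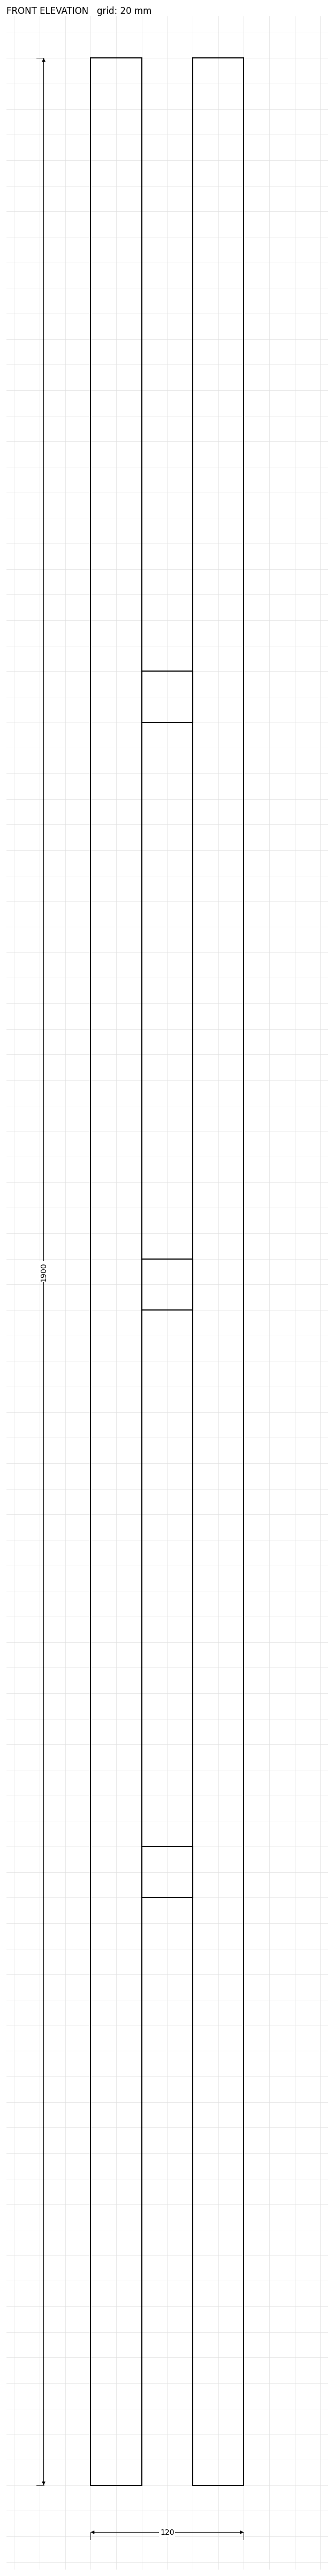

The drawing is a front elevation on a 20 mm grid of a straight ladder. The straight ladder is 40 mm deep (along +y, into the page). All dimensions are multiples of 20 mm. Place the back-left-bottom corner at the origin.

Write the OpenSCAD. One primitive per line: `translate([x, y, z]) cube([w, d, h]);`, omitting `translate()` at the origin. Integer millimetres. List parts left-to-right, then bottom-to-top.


cube([40, 40, 1900]);
translate([40, 0, 460]) cube([40, 40, 40]);
translate([40, 0, 920]) cube([40, 40, 40]);
translate([40, 0, 1380]) cube([40, 40, 40]);
translate([80, 0, 0]) cube([40, 40, 1900]);


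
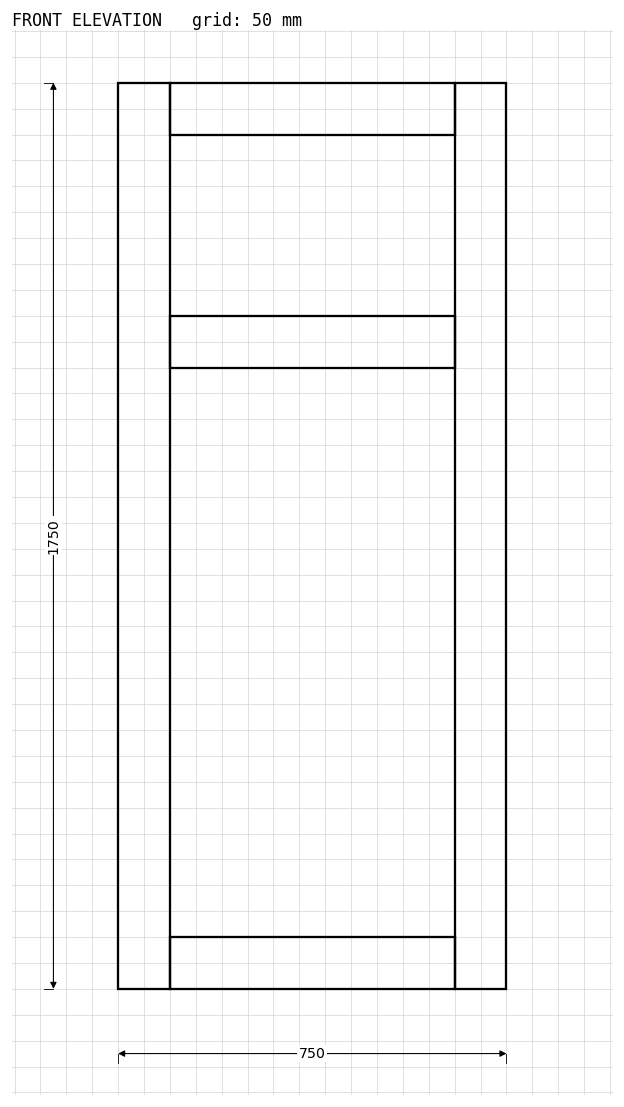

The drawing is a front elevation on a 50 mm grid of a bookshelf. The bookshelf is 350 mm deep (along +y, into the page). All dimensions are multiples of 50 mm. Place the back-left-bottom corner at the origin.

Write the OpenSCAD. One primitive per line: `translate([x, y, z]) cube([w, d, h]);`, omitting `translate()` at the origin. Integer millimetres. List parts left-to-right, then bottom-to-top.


cube([100, 350, 1750]);
translate([100, 0, 0]) cube([550, 350, 100]);
translate([100, 0, 1200]) cube([550, 350, 100]);
translate([100, 0, 1650]) cube([550, 350, 100]);
translate([650, 0, 0]) cube([100, 350, 1750]);


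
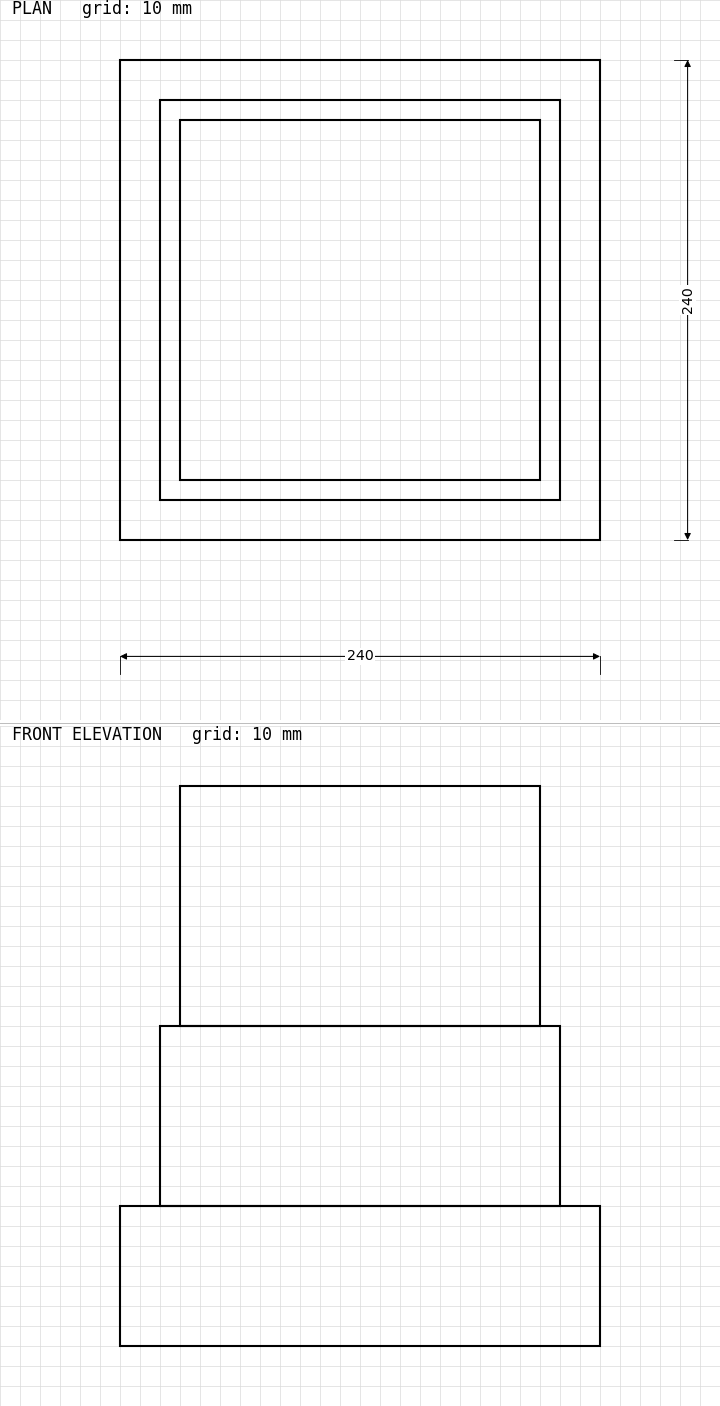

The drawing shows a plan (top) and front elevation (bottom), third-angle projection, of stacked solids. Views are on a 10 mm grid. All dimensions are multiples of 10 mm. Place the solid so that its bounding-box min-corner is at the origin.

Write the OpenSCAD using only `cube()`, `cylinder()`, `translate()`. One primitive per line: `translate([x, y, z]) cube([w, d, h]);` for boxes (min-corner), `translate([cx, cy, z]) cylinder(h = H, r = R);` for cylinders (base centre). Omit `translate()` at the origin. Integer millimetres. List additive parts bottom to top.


cube([240, 240, 70]);
translate([20, 20, 70]) cube([200, 200, 90]);
translate([30, 30, 160]) cube([180, 180, 120]);
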